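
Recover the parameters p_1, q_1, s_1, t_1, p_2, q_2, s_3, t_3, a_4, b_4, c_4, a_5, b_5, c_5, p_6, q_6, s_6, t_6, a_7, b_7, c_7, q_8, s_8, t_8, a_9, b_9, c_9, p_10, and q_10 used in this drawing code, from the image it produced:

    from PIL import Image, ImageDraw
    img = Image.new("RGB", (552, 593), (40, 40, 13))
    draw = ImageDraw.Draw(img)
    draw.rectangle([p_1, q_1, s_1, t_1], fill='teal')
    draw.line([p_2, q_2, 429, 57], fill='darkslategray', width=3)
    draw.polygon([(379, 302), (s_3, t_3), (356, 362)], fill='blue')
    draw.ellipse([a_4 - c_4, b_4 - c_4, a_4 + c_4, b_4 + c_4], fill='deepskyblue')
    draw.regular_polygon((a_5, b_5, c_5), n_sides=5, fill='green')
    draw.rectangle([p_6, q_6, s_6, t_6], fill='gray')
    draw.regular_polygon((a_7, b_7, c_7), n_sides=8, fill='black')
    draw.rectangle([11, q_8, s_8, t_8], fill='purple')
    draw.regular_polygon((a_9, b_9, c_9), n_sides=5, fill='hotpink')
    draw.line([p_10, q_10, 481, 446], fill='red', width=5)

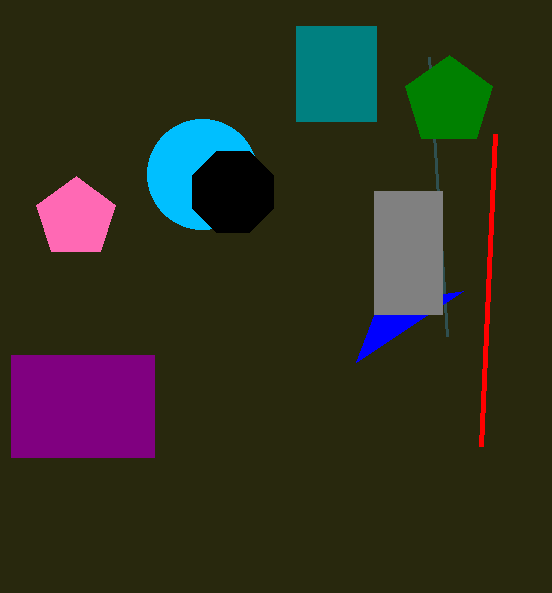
p_1 = 296
q_1 = 26
s_1 = 376
t_1 = 121
p_2 = 447
q_2 = 336
s_3 = 463
t_3 = 291
a_4 = 202
b_4 = 174
c_4 = 55
a_5 = 449
b_5 = 101
c_5 = 46
p_6 = 374
q_6 = 191
s_6 = 442
t_6 = 314
a_7 = 233
b_7 = 192
c_7 = 44
q_8 = 355
s_8 = 154
t_8 = 457
a_9 = 76
b_9 = 218
c_9 = 42
p_10 = 495
q_10 = 134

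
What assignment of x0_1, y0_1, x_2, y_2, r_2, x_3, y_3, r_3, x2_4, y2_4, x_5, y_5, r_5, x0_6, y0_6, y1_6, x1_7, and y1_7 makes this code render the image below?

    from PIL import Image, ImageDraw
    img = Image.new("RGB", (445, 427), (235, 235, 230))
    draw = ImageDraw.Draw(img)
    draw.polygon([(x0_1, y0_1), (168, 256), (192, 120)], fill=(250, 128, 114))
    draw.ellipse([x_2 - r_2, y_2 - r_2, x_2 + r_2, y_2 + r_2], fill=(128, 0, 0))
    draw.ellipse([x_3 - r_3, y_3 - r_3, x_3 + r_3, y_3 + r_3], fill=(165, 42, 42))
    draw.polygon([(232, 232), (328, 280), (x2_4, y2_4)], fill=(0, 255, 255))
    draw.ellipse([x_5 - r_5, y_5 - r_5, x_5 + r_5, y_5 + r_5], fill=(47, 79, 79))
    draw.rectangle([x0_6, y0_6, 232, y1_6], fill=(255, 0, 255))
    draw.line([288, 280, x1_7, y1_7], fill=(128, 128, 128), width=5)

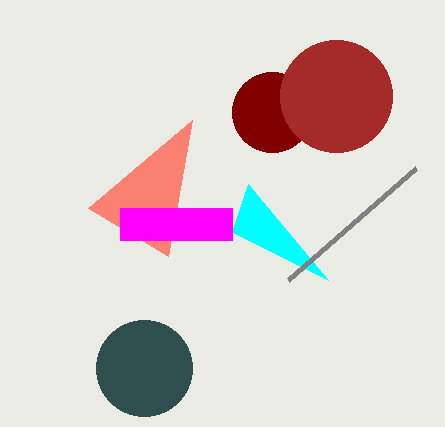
x0_1 = 88, y0_1 = 208, x_2 = 272, y_2 = 112, r_2 = 40, x_3 = 336, y_3 = 96, r_3 = 56, x2_4 = 248, y2_4 = 184, x_5 = 144, y_5 = 368, r_5 = 48, x0_6 = 120, y0_6 = 208, y1_6 = 240, x1_7 = 416, y1_7 = 168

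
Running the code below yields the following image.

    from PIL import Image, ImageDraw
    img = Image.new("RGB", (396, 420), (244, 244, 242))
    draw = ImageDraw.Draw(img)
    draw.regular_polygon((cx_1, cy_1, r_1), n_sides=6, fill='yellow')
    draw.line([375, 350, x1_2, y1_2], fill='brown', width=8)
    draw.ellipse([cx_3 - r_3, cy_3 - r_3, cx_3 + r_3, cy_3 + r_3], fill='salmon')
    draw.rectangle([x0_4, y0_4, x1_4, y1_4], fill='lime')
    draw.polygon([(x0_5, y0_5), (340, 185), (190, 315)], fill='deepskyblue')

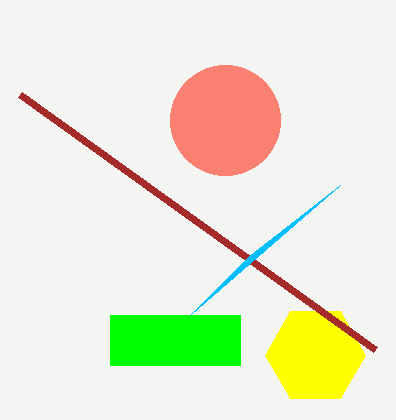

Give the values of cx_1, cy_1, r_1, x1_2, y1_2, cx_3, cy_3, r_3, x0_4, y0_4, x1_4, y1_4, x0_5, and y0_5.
cx_1 = 315, cy_1 = 355, r_1 = 50, x1_2 = 20, y1_2 = 95, cx_3 = 225, cy_3 = 120, r_3 = 55, x0_4 = 110, y0_4 = 315, x1_4 = 240, y1_4 = 365, x0_5 = 250, y0_5 = 255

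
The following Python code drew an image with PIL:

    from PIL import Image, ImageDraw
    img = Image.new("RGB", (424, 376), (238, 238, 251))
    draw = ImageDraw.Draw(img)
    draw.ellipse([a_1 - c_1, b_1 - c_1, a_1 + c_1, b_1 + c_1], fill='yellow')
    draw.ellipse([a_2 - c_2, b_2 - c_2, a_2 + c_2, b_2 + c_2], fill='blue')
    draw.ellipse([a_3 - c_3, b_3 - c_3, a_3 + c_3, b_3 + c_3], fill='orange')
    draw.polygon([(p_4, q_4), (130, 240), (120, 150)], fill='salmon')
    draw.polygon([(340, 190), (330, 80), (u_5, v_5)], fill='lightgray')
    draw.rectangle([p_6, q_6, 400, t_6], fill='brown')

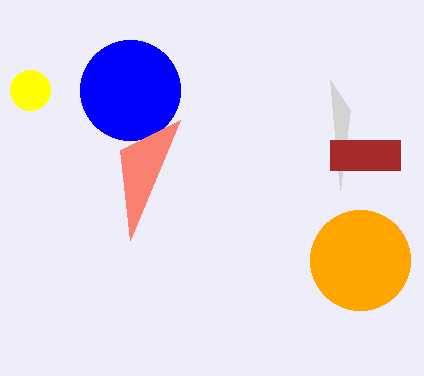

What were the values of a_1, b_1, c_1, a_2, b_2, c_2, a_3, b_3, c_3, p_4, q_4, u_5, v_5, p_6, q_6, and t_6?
a_1 = 30; b_1 = 90; c_1 = 20; a_2 = 130; b_2 = 90; c_2 = 50; a_3 = 360; b_3 = 260; c_3 = 50; p_4 = 180; q_4 = 120; u_5 = 350; v_5 = 110; p_6 = 330; q_6 = 140; t_6 = 170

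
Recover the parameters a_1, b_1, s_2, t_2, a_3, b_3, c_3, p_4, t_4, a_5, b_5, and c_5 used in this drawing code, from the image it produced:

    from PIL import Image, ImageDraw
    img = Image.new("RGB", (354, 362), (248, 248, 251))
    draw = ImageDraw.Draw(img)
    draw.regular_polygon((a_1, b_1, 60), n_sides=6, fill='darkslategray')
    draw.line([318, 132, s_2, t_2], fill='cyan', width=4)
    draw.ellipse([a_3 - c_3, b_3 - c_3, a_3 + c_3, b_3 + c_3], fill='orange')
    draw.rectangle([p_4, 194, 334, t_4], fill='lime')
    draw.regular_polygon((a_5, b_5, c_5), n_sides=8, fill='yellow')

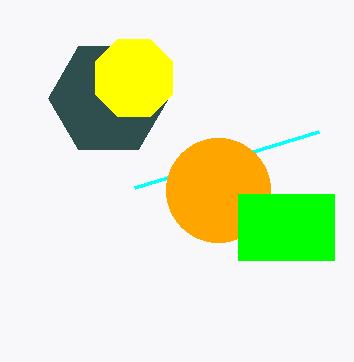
a_1 = 108, b_1 = 98, s_2 = 134, t_2 = 188, a_3 = 218, b_3 = 190, c_3 = 52, p_4 = 238, t_4 = 260, a_5 = 134, b_5 = 78, c_5 = 42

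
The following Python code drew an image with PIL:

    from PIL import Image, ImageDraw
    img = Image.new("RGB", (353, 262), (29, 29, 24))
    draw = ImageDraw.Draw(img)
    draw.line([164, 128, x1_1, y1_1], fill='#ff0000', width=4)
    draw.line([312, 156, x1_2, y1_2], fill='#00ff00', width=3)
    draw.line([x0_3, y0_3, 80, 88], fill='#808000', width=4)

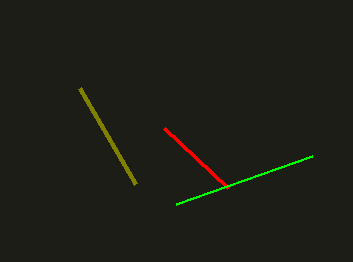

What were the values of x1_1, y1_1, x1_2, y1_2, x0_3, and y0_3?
x1_1 = 228
y1_1 = 188
x1_2 = 176
y1_2 = 204
x0_3 = 136
y0_3 = 184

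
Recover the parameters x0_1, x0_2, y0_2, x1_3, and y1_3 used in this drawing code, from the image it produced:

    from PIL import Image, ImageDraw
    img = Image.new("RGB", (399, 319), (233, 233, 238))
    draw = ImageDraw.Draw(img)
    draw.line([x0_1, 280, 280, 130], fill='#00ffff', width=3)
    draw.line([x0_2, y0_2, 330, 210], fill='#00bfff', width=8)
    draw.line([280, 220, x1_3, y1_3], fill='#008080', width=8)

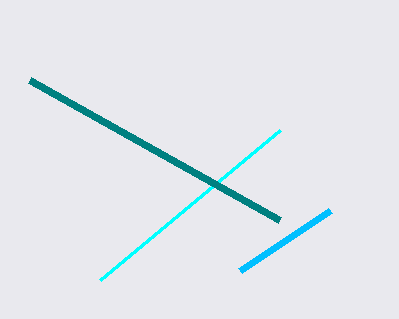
x0_1 = 100; x0_2 = 240; y0_2 = 270; x1_3 = 30; y1_3 = 80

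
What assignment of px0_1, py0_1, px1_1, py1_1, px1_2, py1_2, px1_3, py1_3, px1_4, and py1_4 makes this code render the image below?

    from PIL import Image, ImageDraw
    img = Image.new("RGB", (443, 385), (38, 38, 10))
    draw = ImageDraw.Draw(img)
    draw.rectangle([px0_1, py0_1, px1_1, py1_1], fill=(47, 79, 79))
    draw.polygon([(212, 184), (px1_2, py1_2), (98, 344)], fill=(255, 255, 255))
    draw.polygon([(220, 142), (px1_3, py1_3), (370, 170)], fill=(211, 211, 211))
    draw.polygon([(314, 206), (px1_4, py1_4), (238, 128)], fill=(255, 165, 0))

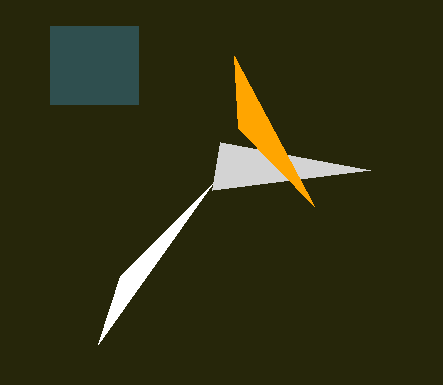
px0_1 = 50, py0_1 = 26, px1_1 = 138, py1_1 = 104, px1_2 = 120, py1_2 = 276, px1_3 = 212, py1_3 = 190, px1_4 = 234, py1_4 = 56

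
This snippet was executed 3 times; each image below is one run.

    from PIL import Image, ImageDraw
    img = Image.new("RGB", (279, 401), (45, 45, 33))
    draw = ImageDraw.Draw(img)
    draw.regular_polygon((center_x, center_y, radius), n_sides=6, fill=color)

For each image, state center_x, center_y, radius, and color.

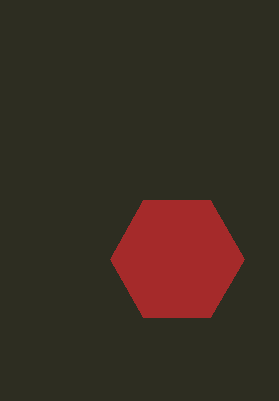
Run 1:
center_x = 177; center_y = 259; radius = 67; color = 'brown'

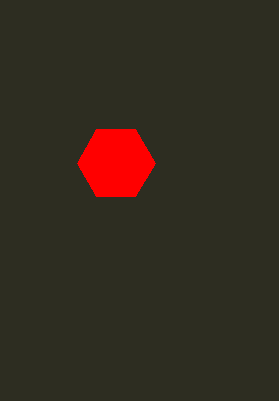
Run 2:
center_x = 116
center_y = 163
radius = 39
color = 'red'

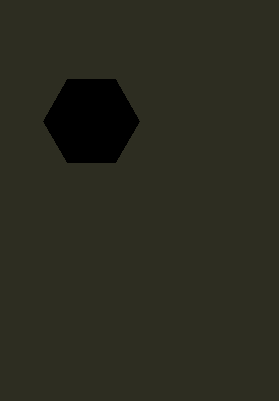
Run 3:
center_x = 91, center_y = 121, radius = 48, color = 'black'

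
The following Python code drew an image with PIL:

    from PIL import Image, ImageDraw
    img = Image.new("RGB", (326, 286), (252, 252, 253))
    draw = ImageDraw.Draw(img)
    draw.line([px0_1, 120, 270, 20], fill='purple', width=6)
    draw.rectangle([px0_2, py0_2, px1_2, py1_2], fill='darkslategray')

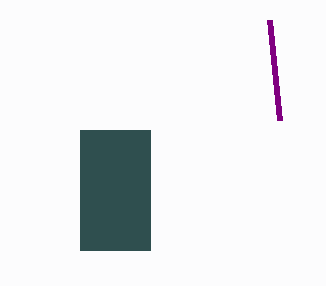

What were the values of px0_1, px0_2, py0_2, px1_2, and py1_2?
px0_1 = 280
px0_2 = 80
py0_2 = 130
px1_2 = 150
py1_2 = 250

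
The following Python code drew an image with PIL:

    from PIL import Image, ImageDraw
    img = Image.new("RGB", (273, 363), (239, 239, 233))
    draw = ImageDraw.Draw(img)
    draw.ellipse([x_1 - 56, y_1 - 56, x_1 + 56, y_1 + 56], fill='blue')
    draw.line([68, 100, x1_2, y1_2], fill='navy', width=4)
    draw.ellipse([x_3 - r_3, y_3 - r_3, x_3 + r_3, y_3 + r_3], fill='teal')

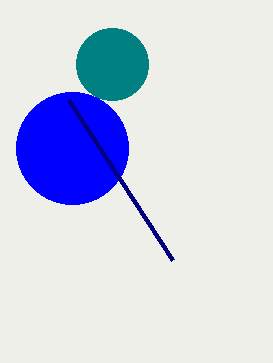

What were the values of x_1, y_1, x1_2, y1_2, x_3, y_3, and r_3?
x_1 = 72, y_1 = 148, x1_2 = 172, y1_2 = 260, x_3 = 112, y_3 = 64, r_3 = 36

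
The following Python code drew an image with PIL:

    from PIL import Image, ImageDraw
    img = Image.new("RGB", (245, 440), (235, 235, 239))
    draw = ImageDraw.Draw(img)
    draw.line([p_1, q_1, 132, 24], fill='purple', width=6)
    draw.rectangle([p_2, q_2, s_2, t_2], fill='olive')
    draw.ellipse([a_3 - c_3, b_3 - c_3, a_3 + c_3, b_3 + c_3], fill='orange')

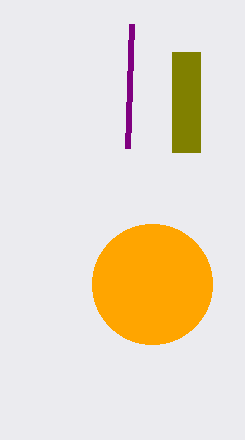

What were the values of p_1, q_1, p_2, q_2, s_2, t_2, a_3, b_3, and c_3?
p_1 = 128, q_1 = 148, p_2 = 172, q_2 = 52, s_2 = 200, t_2 = 152, a_3 = 152, b_3 = 284, c_3 = 60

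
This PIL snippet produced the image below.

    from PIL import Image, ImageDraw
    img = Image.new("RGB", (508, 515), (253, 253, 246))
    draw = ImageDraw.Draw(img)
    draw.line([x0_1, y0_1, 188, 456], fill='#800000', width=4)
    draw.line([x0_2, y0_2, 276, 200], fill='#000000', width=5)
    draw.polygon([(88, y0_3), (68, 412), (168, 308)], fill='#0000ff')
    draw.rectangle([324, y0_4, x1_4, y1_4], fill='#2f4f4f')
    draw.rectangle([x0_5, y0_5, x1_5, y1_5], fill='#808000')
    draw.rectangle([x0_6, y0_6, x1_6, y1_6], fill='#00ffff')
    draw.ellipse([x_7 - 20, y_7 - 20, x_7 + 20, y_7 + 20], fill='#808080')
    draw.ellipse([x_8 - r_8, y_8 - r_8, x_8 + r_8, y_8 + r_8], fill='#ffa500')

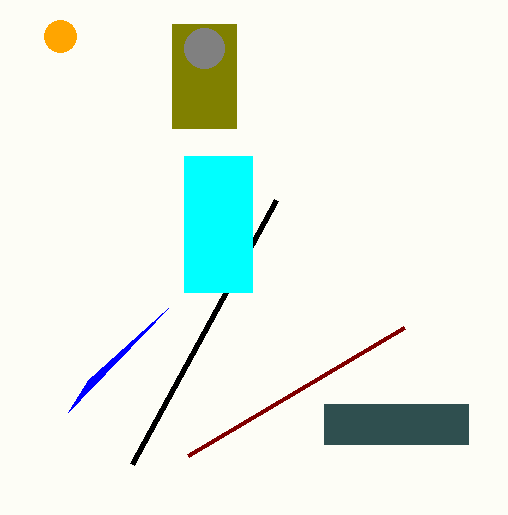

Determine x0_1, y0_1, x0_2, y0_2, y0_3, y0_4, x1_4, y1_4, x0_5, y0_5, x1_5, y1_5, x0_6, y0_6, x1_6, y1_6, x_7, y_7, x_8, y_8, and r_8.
x0_1 = 404, y0_1 = 328, x0_2 = 132, y0_2 = 464, y0_3 = 380, y0_4 = 404, x1_4 = 468, y1_4 = 444, x0_5 = 172, y0_5 = 24, x1_5 = 236, y1_5 = 128, x0_6 = 184, y0_6 = 156, x1_6 = 252, y1_6 = 292, x_7 = 204, y_7 = 48, x_8 = 60, y_8 = 36, r_8 = 16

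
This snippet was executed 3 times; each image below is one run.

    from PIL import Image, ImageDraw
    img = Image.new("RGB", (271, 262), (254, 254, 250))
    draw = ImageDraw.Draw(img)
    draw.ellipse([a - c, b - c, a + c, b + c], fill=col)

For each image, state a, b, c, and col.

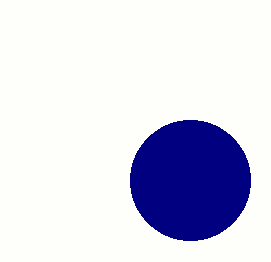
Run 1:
a = 190; b = 180; c = 60; col = 'navy'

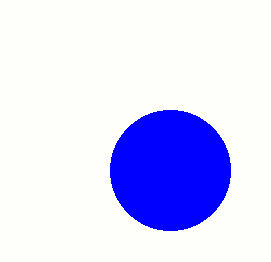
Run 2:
a = 170; b = 170; c = 60; col = 'blue'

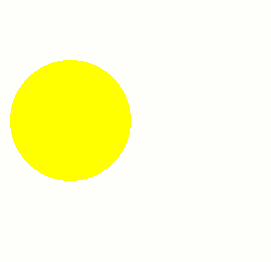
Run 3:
a = 70
b = 120
c = 60
col = 'yellow'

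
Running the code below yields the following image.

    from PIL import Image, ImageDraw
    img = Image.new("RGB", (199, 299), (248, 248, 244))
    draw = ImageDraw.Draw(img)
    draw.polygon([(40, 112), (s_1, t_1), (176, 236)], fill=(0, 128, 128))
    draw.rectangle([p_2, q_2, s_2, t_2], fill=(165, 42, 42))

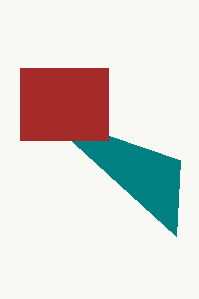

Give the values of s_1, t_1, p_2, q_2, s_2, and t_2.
s_1 = 180, t_1 = 160, p_2 = 20, q_2 = 68, s_2 = 108, t_2 = 140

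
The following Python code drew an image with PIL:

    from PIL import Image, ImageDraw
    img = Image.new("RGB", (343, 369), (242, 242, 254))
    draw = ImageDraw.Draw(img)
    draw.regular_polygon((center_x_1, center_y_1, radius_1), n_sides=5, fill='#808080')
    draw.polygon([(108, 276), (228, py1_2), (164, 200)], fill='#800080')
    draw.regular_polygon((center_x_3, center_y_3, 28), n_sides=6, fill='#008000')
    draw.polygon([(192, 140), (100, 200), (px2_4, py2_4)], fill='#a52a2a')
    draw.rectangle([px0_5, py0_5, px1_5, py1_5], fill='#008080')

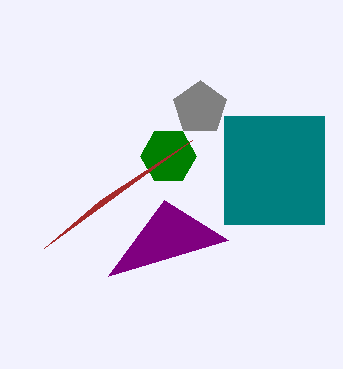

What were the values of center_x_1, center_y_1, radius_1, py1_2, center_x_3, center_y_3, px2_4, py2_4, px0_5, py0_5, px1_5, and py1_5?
center_x_1 = 200; center_y_1 = 108; radius_1 = 28; py1_2 = 240; center_x_3 = 168; center_y_3 = 156; px2_4 = 44; py2_4 = 248; px0_5 = 224; py0_5 = 116; px1_5 = 324; py1_5 = 224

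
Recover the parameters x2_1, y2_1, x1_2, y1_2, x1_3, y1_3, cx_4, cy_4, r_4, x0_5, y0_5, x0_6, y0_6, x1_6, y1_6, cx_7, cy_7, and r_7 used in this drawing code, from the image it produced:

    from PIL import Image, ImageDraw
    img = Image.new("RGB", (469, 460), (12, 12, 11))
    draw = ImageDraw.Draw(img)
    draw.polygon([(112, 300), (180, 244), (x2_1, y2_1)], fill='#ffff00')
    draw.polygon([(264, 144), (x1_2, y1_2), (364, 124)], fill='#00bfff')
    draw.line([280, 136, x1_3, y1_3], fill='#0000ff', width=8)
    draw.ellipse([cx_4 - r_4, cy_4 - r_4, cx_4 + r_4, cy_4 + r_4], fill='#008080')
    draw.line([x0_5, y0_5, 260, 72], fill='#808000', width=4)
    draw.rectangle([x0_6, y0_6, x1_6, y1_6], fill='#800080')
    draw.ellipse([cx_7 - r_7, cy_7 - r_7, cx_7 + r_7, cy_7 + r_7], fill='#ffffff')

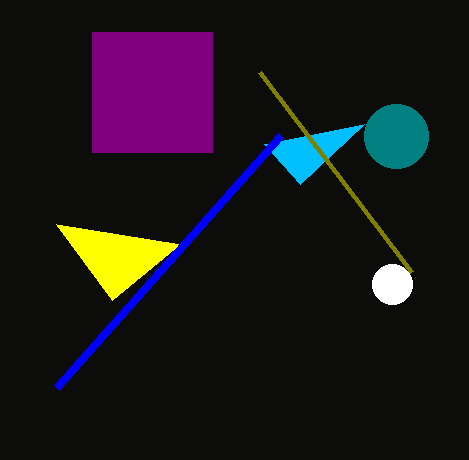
x2_1 = 56
y2_1 = 224
x1_2 = 300
y1_2 = 184
x1_3 = 56
y1_3 = 388
cx_4 = 396
cy_4 = 136
r_4 = 32
x0_5 = 412
y0_5 = 272
x0_6 = 92
y0_6 = 32
x1_6 = 212
y1_6 = 152
cx_7 = 392
cy_7 = 284
r_7 = 20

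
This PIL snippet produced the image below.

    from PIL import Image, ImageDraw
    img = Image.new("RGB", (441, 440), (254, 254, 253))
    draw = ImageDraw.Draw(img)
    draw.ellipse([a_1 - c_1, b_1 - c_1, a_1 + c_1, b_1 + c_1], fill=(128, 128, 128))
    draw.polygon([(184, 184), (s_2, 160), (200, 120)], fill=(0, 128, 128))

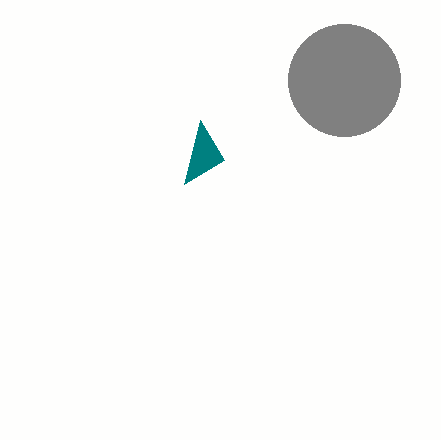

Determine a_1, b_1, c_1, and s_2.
a_1 = 344
b_1 = 80
c_1 = 56
s_2 = 224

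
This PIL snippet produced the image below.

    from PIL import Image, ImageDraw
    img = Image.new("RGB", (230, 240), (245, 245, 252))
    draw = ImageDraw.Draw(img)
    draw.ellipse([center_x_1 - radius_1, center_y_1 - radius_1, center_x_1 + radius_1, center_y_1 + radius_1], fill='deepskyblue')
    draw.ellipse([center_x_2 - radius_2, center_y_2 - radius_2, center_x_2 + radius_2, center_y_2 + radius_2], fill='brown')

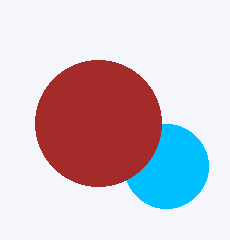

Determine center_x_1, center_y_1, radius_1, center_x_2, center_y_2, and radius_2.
center_x_1 = 166
center_y_1 = 166
radius_1 = 42
center_x_2 = 98
center_y_2 = 123
radius_2 = 63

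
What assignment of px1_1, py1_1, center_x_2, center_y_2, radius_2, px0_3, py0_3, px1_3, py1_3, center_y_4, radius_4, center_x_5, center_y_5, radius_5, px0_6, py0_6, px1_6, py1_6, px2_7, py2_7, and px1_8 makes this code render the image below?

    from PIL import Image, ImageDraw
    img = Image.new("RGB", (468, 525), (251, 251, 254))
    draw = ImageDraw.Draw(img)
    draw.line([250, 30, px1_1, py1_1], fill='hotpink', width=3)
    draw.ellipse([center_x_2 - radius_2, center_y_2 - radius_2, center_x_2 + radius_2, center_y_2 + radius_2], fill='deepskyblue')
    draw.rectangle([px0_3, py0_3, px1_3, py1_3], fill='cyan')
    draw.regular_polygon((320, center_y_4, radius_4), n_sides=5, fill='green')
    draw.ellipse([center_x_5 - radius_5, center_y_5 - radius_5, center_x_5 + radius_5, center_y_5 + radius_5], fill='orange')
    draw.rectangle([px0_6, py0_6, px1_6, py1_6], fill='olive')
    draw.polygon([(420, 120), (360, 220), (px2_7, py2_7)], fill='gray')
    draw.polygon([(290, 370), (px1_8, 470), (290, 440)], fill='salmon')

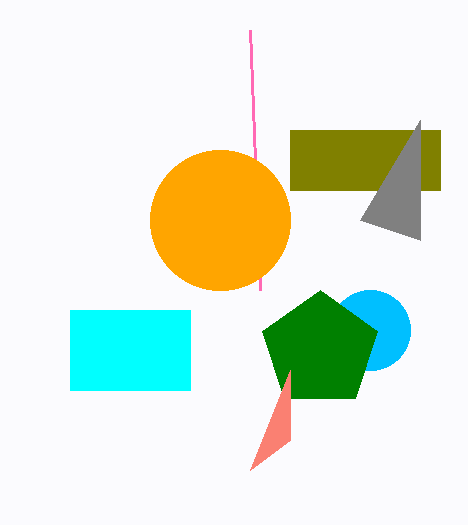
px1_1 = 260
py1_1 = 290
center_x_2 = 370
center_y_2 = 330
radius_2 = 40
px0_3 = 70
py0_3 = 310
px1_3 = 190
py1_3 = 390
center_y_4 = 350
radius_4 = 60
center_x_5 = 220
center_y_5 = 220
radius_5 = 70
px0_6 = 290
py0_6 = 130
px1_6 = 440
py1_6 = 190
px2_7 = 420
py2_7 = 240
px1_8 = 250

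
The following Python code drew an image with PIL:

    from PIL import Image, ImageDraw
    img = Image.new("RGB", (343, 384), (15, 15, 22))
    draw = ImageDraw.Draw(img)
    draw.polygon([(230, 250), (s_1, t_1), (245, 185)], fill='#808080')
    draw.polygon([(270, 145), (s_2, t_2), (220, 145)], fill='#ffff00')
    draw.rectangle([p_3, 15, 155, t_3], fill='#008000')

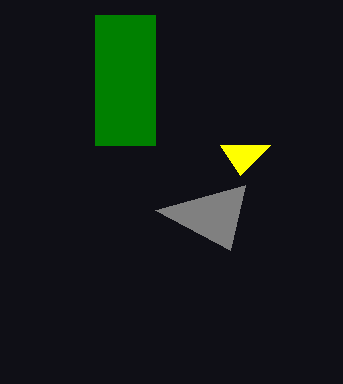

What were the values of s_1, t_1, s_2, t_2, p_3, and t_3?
s_1 = 155; t_1 = 210; s_2 = 240; t_2 = 175; p_3 = 95; t_3 = 145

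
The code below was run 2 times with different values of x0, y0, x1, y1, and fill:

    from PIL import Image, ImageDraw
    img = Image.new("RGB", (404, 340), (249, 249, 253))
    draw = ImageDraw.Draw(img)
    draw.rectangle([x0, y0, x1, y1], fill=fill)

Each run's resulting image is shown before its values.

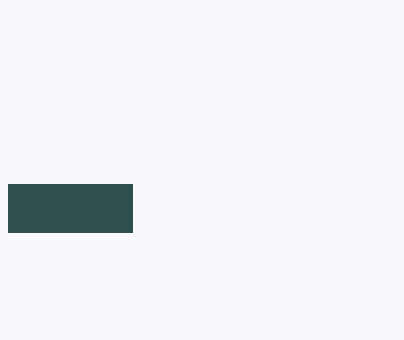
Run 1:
x0 = 8; y0 = 184; x1 = 132; y1 = 232; fill = 'darkslategray'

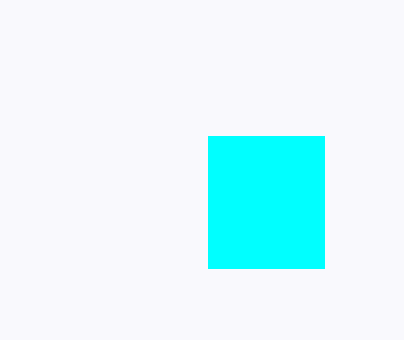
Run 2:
x0 = 208
y0 = 136
x1 = 324
y1 = 268
fill = 'cyan'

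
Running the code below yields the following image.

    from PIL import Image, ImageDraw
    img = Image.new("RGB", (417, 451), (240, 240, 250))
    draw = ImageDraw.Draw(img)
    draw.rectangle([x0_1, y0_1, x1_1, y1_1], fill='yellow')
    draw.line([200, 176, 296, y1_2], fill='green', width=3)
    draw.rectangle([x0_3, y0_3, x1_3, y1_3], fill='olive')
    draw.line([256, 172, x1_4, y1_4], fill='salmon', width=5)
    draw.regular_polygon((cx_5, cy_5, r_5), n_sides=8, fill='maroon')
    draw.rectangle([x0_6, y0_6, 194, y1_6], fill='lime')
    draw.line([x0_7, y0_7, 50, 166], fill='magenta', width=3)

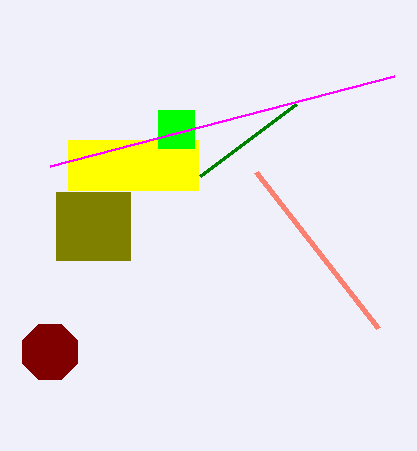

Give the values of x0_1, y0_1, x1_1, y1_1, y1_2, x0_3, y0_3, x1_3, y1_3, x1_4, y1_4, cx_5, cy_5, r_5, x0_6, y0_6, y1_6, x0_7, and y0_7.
x0_1 = 68
y0_1 = 140
x1_1 = 198
y1_1 = 190
y1_2 = 104
x0_3 = 56
y0_3 = 192
x1_3 = 130
y1_3 = 260
x1_4 = 378
y1_4 = 328
cx_5 = 50
cy_5 = 352
r_5 = 30
x0_6 = 158
y0_6 = 110
y1_6 = 148
x0_7 = 394
y0_7 = 76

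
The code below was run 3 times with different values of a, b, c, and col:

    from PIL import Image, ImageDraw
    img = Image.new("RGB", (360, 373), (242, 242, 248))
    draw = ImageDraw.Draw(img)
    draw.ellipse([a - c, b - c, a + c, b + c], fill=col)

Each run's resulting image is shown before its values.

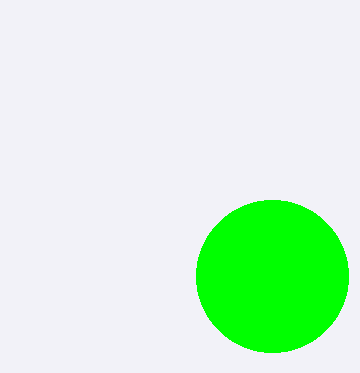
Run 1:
a = 272
b = 276
c = 76
col = 'lime'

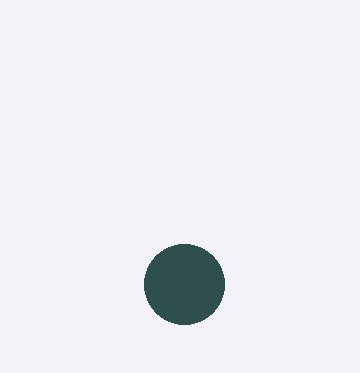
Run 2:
a = 184; b = 284; c = 40; col = 'darkslategray'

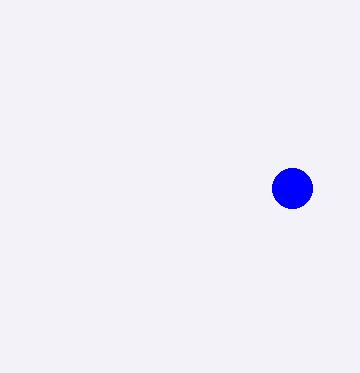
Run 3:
a = 292; b = 188; c = 20; col = 'blue'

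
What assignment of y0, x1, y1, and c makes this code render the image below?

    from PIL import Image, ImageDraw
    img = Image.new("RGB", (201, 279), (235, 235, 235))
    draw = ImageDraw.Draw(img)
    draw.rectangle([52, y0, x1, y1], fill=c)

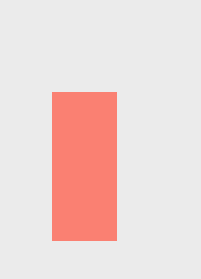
y0 = 92; x1 = 116; y1 = 240; c = 'salmon'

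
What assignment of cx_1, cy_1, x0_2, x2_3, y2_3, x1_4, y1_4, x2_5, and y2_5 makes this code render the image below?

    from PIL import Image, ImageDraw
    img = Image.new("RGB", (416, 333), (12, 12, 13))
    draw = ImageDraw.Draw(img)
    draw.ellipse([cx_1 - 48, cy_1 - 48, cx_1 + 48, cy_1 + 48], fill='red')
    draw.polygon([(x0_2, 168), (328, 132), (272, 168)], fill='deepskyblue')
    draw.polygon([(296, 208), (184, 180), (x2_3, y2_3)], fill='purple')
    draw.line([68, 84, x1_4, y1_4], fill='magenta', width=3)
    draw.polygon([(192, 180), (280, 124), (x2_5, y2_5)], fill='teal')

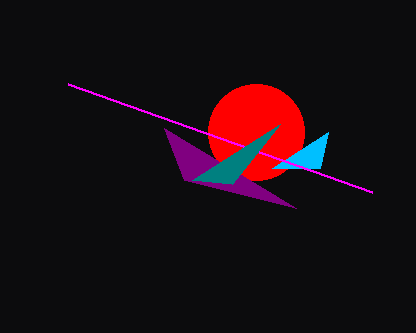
cx_1 = 256; cy_1 = 132; x0_2 = 320; x2_3 = 164; y2_3 = 128; x1_4 = 372; y1_4 = 192; x2_5 = 232; y2_5 = 184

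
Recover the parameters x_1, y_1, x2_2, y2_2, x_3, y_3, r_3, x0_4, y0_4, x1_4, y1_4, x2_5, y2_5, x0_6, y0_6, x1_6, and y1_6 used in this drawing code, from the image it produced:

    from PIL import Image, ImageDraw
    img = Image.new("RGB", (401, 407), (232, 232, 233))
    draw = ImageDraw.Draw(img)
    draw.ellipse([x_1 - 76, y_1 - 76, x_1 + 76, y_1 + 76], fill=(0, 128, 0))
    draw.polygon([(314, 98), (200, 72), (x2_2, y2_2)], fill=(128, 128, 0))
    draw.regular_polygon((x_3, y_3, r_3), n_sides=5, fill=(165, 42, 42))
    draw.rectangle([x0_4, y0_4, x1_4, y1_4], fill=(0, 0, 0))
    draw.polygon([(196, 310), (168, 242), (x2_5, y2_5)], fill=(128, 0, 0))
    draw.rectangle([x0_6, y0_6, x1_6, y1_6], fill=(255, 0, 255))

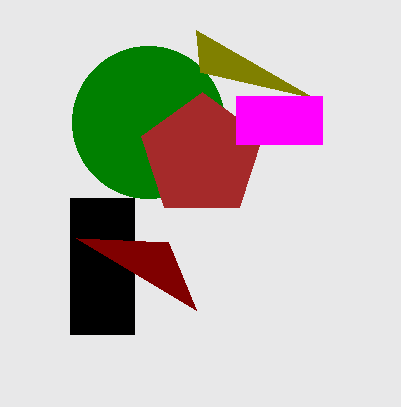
x_1 = 148; y_1 = 122; x2_2 = 196; y2_2 = 30; x_3 = 202; y_3 = 156; r_3 = 64; x0_4 = 70; y0_4 = 198; x1_4 = 134; y1_4 = 334; x2_5 = 76; y2_5 = 238; x0_6 = 236; y0_6 = 96; x1_6 = 322; y1_6 = 144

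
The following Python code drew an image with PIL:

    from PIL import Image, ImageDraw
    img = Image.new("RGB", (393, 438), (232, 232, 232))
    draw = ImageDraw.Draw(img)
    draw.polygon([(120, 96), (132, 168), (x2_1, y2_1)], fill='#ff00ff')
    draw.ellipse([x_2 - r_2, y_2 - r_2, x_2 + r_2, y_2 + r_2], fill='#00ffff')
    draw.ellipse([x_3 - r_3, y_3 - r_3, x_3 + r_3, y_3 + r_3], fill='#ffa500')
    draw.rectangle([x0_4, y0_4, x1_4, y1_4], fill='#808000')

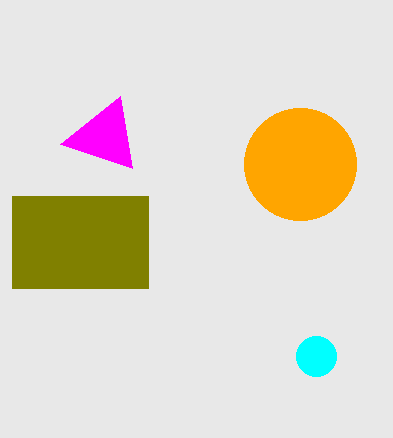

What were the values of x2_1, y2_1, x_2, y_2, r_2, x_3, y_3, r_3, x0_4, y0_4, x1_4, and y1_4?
x2_1 = 60, y2_1 = 144, x_2 = 316, y_2 = 356, r_2 = 20, x_3 = 300, y_3 = 164, r_3 = 56, x0_4 = 12, y0_4 = 196, x1_4 = 148, y1_4 = 288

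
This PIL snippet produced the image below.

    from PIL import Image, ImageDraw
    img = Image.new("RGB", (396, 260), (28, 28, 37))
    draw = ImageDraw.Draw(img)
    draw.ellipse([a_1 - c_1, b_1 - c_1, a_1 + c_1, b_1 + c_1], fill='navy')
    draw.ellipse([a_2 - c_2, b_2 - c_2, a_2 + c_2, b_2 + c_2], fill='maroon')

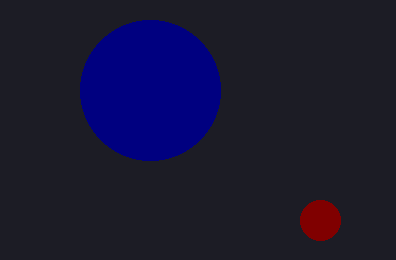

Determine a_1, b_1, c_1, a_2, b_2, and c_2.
a_1 = 150
b_1 = 90
c_1 = 70
a_2 = 320
b_2 = 220
c_2 = 20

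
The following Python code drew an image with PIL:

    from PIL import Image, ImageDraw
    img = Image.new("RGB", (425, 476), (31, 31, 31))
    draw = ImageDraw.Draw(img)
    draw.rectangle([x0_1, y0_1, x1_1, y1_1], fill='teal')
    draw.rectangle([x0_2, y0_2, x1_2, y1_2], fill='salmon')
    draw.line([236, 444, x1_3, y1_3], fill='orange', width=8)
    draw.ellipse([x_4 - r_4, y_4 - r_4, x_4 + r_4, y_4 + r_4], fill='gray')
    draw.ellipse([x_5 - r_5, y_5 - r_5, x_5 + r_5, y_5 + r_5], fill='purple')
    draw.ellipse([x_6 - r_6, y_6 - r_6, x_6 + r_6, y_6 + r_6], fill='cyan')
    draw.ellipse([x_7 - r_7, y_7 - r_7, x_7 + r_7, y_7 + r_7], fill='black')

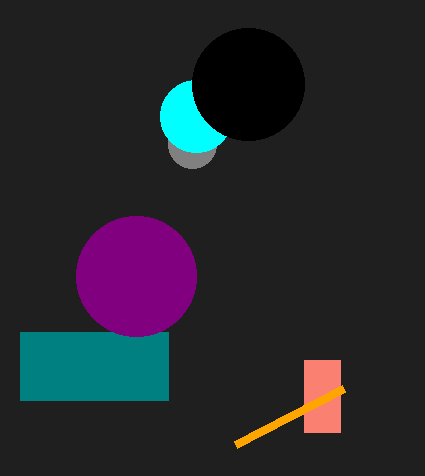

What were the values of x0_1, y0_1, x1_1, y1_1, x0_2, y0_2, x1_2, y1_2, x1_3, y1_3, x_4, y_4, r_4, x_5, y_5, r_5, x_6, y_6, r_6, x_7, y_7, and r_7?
x0_1 = 20; y0_1 = 332; x1_1 = 168; y1_1 = 400; x0_2 = 304; y0_2 = 360; x1_2 = 340; y1_2 = 432; x1_3 = 344; y1_3 = 388; x_4 = 192; y_4 = 144; r_4 = 24; x_5 = 136; y_5 = 276; r_5 = 60; x_6 = 196; y_6 = 116; r_6 = 36; x_7 = 248; y_7 = 84; r_7 = 56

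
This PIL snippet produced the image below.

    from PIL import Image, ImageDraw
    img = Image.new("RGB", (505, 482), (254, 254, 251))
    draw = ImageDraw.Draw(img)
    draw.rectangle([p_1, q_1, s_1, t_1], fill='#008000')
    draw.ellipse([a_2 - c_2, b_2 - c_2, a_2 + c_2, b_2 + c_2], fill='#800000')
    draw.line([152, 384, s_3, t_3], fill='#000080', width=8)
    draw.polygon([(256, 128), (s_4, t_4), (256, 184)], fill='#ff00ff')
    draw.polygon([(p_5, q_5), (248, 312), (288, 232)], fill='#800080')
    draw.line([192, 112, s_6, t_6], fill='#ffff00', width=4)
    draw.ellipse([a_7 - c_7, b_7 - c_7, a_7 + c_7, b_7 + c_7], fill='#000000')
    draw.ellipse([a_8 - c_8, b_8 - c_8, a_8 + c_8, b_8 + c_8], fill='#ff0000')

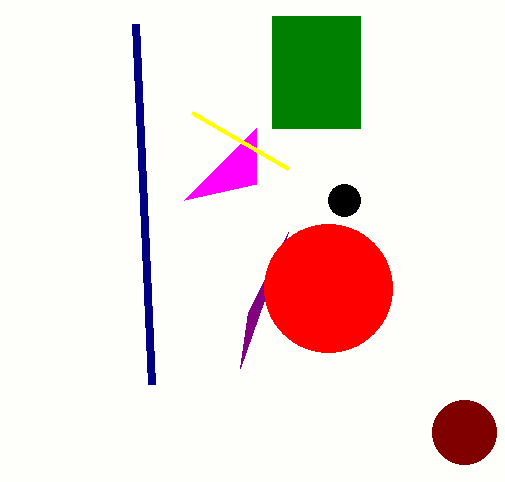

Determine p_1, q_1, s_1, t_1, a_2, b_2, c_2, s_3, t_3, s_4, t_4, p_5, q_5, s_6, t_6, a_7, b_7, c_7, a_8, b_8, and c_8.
p_1 = 272
q_1 = 16
s_1 = 360
t_1 = 128
a_2 = 464
b_2 = 432
c_2 = 32
s_3 = 136
t_3 = 24
s_4 = 184
t_4 = 200
p_5 = 240
q_5 = 368
s_6 = 288
t_6 = 168
a_7 = 344
b_7 = 200
c_7 = 16
a_8 = 328
b_8 = 288
c_8 = 64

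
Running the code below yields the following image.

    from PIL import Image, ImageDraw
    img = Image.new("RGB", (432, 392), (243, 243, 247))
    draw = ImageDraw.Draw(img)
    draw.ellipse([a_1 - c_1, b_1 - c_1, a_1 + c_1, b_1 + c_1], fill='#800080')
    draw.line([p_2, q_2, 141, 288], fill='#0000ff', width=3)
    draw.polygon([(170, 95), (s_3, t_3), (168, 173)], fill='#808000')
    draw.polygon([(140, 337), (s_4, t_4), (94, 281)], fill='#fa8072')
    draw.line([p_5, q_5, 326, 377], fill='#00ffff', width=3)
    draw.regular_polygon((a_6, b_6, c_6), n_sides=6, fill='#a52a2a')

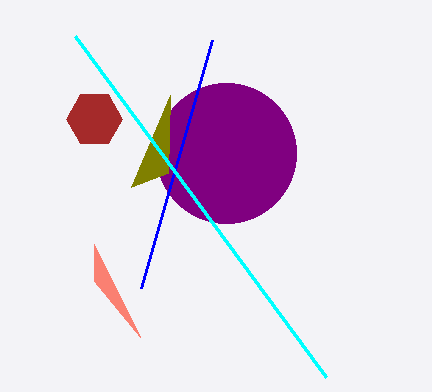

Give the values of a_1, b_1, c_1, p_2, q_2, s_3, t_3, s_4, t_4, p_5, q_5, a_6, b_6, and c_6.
a_1 = 226
b_1 = 153
c_1 = 70
p_2 = 212
q_2 = 40
s_3 = 131
t_3 = 187
s_4 = 94
t_4 = 244
p_5 = 75
q_5 = 36
a_6 = 94
b_6 = 119
c_6 = 28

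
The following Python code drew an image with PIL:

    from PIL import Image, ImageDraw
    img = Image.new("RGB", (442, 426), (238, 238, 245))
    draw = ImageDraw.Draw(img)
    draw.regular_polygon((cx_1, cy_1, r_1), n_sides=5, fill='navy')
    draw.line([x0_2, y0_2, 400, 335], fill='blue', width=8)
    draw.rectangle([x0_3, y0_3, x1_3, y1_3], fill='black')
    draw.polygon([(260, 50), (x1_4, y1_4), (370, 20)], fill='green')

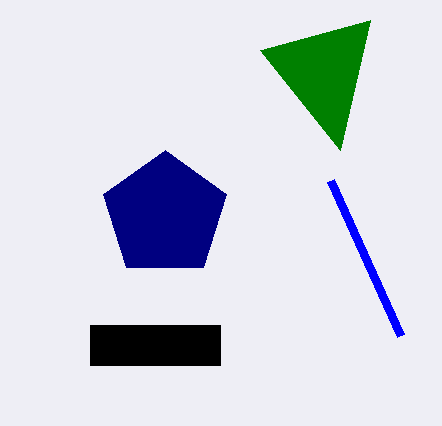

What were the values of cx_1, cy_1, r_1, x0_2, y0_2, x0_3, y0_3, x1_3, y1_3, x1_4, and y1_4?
cx_1 = 165; cy_1 = 215; r_1 = 65; x0_2 = 330; y0_2 = 180; x0_3 = 90; y0_3 = 325; x1_3 = 220; y1_3 = 365; x1_4 = 340; y1_4 = 150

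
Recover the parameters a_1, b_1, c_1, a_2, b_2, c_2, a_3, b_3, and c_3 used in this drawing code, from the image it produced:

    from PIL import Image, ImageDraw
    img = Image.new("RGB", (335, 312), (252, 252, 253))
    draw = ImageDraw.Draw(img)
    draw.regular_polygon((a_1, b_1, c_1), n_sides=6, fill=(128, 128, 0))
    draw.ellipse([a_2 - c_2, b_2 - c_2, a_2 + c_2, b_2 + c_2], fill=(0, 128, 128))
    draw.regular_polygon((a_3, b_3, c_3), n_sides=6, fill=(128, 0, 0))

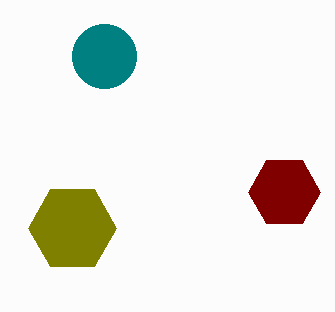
a_1 = 72; b_1 = 228; c_1 = 44; a_2 = 104; b_2 = 56; c_2 = 32; a_3 = 284; b_3 = 192; c_3 = 36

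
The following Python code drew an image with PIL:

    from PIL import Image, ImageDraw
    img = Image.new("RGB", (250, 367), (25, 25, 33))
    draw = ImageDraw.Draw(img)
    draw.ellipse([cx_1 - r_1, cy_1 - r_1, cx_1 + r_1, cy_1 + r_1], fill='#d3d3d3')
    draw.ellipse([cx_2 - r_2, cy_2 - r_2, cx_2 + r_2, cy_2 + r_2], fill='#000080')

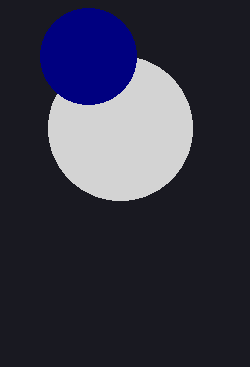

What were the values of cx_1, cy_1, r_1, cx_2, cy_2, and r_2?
cx_1 = 120
cy_1 = 128
r_1 = 72
cx_2 = 88
cy_2 = 56
r_2 = 48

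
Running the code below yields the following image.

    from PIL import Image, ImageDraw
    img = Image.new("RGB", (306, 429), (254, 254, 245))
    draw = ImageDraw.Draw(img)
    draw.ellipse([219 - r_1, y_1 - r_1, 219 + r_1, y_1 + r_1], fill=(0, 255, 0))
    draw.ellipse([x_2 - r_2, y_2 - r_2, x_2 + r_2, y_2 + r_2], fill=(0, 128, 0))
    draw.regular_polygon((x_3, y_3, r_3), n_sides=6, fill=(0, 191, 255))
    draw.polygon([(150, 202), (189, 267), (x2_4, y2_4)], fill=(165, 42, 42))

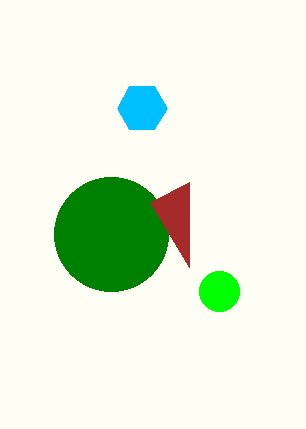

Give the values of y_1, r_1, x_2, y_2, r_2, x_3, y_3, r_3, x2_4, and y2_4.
y_1 = 291, r_1 = 20, x_2 = 111, y_2 = 234, r_2 = 57, x_3 = 142, y_3 = 108, r_3 = 25, x2_4 = 189, y2_4 = 182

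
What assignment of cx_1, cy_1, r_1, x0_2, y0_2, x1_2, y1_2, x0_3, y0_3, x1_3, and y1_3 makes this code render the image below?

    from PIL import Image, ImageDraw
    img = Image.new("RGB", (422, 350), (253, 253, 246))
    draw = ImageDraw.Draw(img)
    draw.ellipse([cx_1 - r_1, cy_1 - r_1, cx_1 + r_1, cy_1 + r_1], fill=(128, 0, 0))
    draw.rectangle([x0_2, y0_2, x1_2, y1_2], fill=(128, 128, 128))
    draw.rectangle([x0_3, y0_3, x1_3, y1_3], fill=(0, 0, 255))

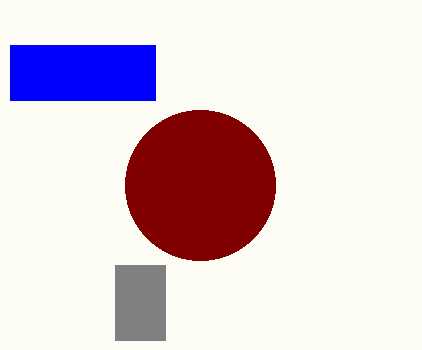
cx_1 = 200
cy_1 = 185
r_1 = 75
x0_2 = 115
y0_2 = 265
x1_2 = 165
y1_2 = 340
x0_3 = 10
y0_3 = 45
x1_3 = 155
y1_3 = 100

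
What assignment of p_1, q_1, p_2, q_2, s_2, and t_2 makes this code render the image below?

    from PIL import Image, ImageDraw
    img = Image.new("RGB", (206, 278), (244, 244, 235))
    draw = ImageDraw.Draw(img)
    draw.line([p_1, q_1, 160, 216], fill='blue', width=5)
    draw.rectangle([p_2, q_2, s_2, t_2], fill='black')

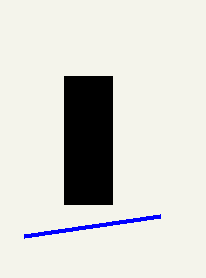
p_1 = 24
q_1 = 236
p_2 = 64
q_2 = 76
s_2 = 112
t_2 = 204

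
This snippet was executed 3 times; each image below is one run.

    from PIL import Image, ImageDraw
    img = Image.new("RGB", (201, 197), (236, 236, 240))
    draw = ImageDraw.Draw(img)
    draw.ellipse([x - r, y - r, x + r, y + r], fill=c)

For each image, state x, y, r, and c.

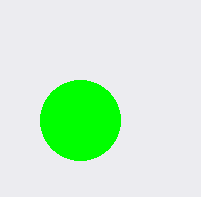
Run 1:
x = 80, y = 120, r = 40, c = 'lime'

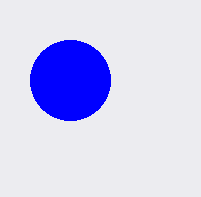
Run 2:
x = 70; y = 80; r = 40; c = 'blue'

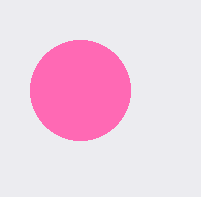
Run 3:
x = 80; y = 90; r = 50; c = 'hotpink'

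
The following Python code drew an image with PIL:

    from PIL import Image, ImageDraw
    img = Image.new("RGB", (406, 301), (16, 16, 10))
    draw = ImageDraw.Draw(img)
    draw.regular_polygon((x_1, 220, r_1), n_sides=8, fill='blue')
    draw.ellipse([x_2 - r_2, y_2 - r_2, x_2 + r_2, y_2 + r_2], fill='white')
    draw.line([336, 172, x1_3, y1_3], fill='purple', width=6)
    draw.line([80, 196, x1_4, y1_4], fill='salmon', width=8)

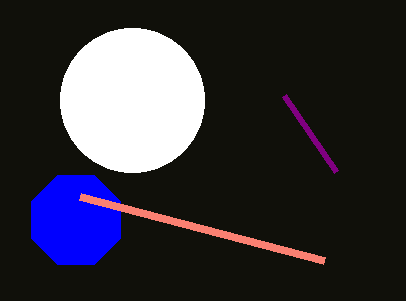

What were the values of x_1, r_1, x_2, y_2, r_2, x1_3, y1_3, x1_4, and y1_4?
x_1 = 76; r_1 = 48; x_2 = 132; y_2 = 100; r_2 = 72; x1_3 = 284; y1_3 = 96; x1_4 = 324; y1_4 = 260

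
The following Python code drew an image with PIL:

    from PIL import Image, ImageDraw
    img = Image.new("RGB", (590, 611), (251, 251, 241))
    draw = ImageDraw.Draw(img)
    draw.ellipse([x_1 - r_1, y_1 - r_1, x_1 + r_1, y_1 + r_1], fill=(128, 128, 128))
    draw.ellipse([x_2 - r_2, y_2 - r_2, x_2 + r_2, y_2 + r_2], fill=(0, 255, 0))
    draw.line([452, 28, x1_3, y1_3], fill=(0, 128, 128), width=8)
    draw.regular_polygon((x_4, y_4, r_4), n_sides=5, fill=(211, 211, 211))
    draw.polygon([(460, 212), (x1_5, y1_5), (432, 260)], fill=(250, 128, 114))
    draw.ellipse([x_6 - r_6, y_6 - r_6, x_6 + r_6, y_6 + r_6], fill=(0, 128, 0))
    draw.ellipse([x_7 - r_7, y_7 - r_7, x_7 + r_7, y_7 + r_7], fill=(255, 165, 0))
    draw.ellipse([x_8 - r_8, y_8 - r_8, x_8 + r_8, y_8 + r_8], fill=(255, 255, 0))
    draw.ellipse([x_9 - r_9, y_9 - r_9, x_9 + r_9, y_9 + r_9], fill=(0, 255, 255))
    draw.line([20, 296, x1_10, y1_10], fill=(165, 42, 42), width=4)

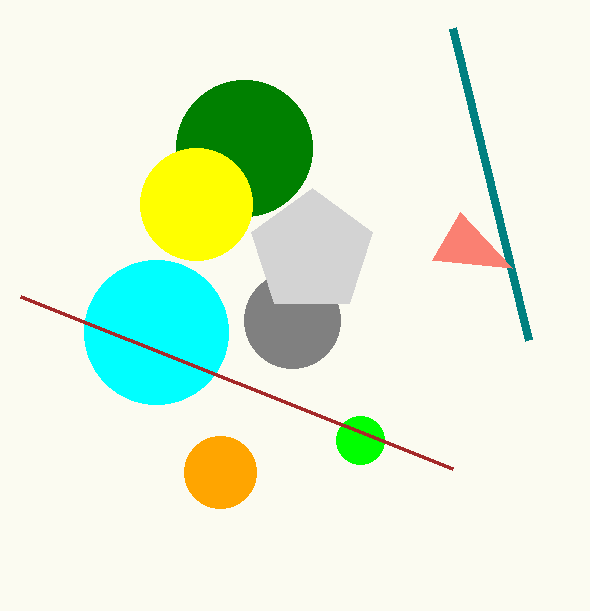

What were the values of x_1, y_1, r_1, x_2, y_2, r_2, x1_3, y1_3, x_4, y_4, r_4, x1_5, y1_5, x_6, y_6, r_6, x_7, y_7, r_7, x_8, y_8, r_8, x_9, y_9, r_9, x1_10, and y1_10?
x_1 = 292; y_1 = 320; r_1 = 48; x_2 = 360; y_2 = 440; r_2 = 24; x1_3 = 528; y1_3 = 340; x_4 = 312; y_4 = 252; r_4 = 64; x1_5 = 512; y1_5 = 268; x_6 = 244; y_6 = 148; r_6 = 68; x_7 = 220; y_7 = 472; r_7 = 36; x_8 = 196; y_8 = 204; r_8 = 56; x_9 = 156; y_9 = 332; r_9 = 72; x1_10 = 452; y1_10 = 468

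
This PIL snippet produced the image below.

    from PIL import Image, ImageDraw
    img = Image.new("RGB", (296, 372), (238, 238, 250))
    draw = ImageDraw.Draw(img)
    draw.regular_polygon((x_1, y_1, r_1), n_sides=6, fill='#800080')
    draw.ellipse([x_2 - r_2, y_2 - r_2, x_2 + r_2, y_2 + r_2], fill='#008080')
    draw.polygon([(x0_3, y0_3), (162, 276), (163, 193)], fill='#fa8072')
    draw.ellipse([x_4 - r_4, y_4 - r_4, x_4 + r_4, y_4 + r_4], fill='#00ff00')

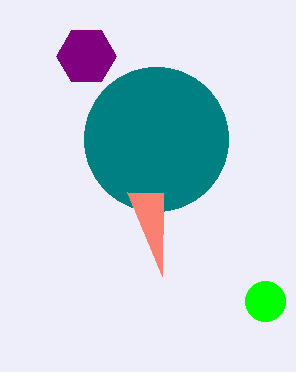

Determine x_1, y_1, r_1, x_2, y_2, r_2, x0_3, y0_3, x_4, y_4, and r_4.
x_1 = 86
y_1 = 56
r_1 = 30
x_2 = 156
y_2 = 139
r_2 = 72
x0_3 = 127
y0_3 = 192
x_4 = 265
y_4 = 301
r_4 = 20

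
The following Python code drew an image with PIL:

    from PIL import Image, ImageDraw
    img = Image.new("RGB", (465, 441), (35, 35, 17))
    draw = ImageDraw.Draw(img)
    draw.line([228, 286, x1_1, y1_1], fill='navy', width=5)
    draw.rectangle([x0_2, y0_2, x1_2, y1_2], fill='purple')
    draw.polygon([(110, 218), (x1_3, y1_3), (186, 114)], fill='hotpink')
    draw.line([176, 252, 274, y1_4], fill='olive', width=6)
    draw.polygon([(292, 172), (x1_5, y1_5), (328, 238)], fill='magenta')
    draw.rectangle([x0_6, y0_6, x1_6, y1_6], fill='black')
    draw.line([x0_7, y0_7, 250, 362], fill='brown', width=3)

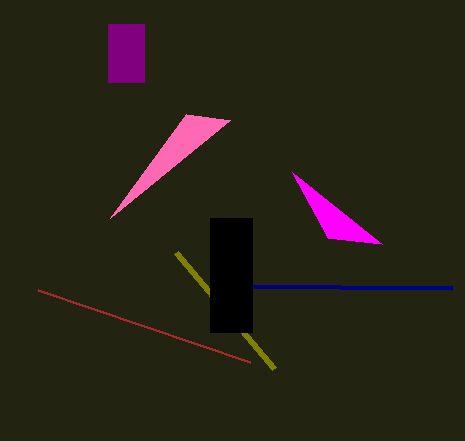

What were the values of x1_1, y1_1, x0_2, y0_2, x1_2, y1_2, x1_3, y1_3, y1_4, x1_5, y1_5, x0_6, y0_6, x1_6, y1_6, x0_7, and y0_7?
x1_1 = 452, y1_1 = 288, x0_2 = 108, y0_2 = 24, x1_2 = 144, y1_2 = 82, x1_3 = 230, y1_3 = 120, y1_4 = 368, x1_5 = 382, y1_5 = 244, x0_6 = 210, y0_6 = 218, x1_6 = 252, y1_6 = 332, x0_7 = 38, y0_7 = 290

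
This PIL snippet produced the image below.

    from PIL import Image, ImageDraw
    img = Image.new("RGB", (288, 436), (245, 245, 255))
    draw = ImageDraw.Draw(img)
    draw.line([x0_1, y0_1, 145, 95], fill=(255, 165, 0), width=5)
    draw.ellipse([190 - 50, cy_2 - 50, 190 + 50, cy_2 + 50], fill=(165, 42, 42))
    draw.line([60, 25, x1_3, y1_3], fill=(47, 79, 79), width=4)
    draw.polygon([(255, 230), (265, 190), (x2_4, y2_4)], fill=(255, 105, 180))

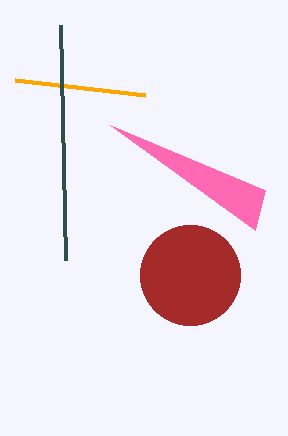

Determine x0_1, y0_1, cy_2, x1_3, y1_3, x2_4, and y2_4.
x0_1 = 15, y0_1 = 80, cy_2 = 275, x1_3 = 65, y1_3 = 260, x2_4 = 110, y2_4 = 125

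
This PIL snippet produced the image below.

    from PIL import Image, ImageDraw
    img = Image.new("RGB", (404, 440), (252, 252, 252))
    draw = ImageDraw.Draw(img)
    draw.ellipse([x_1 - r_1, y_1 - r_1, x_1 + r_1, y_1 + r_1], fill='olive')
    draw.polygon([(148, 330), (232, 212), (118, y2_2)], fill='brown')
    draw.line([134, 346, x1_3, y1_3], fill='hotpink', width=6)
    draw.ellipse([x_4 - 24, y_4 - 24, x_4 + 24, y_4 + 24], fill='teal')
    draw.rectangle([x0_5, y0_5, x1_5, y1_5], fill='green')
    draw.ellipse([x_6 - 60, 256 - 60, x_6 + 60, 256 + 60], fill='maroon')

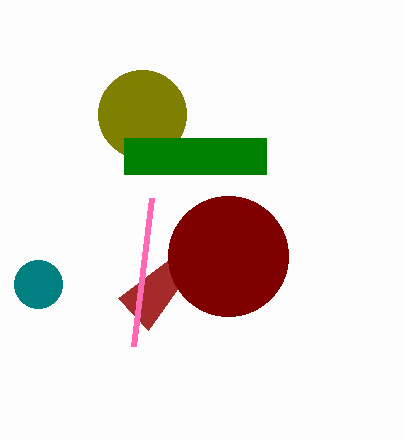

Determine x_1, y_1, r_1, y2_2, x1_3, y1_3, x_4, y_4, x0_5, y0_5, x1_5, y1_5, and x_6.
x_1 = 142, y_1 = 114, r_1 = 44, y2_2 = 298, x1_3 = 152, y1_3 = 198, x_4 = 38, y_4 = 284, x0_5 = 124, y0_5 = 138, x1_5 = 266, y1_5 = 174, x_6 = 228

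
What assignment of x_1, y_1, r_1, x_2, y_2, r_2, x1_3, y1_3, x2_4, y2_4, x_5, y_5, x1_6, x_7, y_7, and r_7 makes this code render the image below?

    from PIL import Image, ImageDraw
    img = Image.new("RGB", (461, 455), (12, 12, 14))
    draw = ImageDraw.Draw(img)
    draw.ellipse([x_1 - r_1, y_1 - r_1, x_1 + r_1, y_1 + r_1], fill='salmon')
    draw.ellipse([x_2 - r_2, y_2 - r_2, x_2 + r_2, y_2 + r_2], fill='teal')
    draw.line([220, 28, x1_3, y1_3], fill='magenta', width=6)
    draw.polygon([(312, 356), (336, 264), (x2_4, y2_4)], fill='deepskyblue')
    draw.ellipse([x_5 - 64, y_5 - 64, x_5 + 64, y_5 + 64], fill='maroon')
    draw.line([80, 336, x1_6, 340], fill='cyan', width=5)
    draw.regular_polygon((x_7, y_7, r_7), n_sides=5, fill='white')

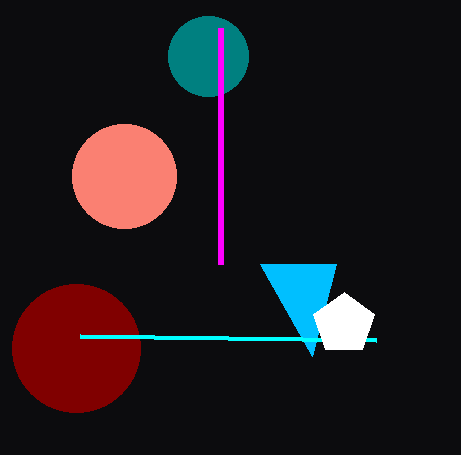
x_1 = 124; y_1 = 176; r_1 = 52; x_2 = 208; y_2 = 56; r_2 = 40; x1_3 = 220; y1_3 = 264; x2_4 = 260; y2_4 = 264; x_5 = 76; y_5 = 348; x1_6 = 376; x_7 = 344; y_7 = 324; r_7 = 32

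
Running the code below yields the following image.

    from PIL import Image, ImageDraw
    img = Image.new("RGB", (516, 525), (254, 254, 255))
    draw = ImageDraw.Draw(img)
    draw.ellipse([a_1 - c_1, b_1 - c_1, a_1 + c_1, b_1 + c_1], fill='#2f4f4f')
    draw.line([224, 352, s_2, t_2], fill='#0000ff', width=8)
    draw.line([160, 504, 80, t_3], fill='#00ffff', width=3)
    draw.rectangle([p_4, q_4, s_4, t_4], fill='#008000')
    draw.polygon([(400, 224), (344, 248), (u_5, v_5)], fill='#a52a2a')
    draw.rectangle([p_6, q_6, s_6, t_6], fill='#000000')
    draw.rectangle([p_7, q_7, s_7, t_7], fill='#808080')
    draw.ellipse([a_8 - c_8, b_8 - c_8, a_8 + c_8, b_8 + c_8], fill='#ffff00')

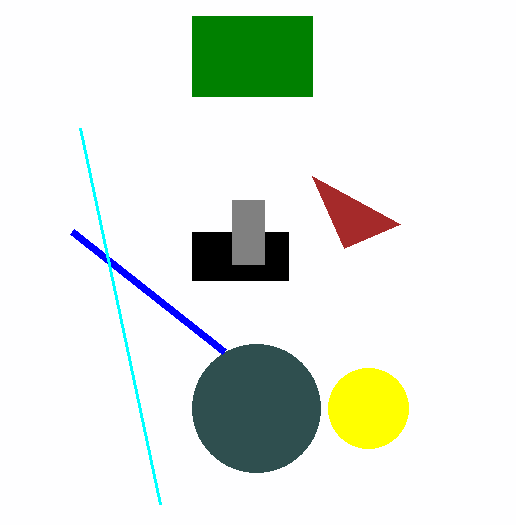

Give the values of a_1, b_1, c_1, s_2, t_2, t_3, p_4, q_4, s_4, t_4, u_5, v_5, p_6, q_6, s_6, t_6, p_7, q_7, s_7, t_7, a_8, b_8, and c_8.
a_1 = 256; b_1 = 408; c_1 = 64; s_2 = 72; t_2 = 232; t_3 = 128; p_4 = 192; q_4 = 16; s_4 = 312; t_4 = 96; u_5 = 312; v_5 = 176; p_6 = 192; q_6 = 232; s_6 = 288; t_6 = 280; p_7 = 232; q_7 = 200; s_7 = 264; t_7 = 264; a_8 = 368; b_8 = 408; c_8 = 40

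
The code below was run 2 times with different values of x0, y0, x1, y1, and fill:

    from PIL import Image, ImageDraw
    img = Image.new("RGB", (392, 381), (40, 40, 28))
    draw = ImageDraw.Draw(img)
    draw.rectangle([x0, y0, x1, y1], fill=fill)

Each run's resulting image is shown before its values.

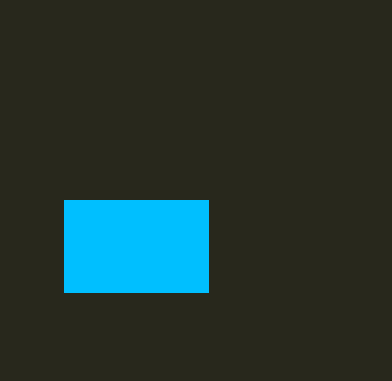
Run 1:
x0 = 64
y0 = 200
x1 = 208
y1 = 292
fill = 'deepskyblue'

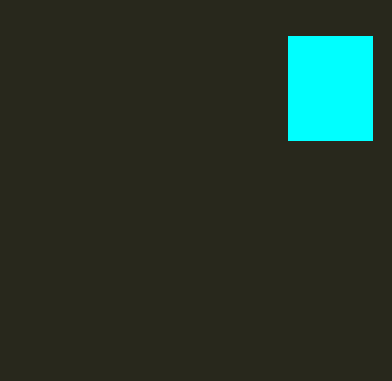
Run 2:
x0 = 288
y0 = 36
x1 = 372
y1 = 140
fill = 'cyan'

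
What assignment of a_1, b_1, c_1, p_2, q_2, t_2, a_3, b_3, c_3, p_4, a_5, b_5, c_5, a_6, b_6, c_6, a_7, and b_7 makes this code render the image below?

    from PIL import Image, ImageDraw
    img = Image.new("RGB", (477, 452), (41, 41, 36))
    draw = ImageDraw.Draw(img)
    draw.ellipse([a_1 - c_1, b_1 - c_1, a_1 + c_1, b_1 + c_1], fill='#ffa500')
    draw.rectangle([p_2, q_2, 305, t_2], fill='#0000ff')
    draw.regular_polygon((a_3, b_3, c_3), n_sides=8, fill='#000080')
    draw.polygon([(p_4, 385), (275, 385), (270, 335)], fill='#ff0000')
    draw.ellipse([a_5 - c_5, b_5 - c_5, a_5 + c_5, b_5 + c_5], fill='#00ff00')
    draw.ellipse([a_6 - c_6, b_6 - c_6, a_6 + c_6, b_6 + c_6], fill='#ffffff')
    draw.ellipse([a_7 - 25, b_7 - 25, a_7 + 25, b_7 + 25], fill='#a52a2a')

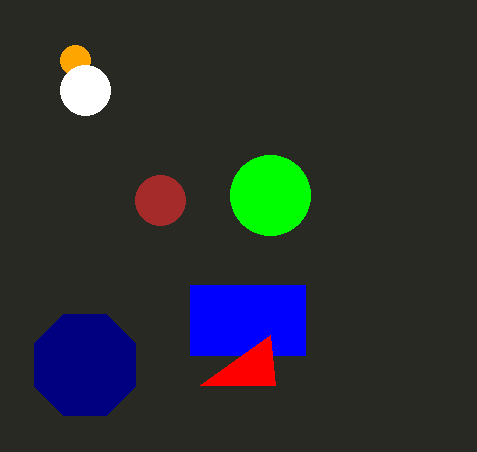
a_1 = 75, b_1 = 60, c_1 = 15, p_2 = 190, q_2 = 285, t_2 = 355, a_3 = 85, b_3 = 365, c_3 = 55, p_4 = 200, a_5 = 270, b_5 = 195, c_5 = 40, a_6 = 85, b_6 = 90, c_6 = 25, a_7 = 160, b_7 = 200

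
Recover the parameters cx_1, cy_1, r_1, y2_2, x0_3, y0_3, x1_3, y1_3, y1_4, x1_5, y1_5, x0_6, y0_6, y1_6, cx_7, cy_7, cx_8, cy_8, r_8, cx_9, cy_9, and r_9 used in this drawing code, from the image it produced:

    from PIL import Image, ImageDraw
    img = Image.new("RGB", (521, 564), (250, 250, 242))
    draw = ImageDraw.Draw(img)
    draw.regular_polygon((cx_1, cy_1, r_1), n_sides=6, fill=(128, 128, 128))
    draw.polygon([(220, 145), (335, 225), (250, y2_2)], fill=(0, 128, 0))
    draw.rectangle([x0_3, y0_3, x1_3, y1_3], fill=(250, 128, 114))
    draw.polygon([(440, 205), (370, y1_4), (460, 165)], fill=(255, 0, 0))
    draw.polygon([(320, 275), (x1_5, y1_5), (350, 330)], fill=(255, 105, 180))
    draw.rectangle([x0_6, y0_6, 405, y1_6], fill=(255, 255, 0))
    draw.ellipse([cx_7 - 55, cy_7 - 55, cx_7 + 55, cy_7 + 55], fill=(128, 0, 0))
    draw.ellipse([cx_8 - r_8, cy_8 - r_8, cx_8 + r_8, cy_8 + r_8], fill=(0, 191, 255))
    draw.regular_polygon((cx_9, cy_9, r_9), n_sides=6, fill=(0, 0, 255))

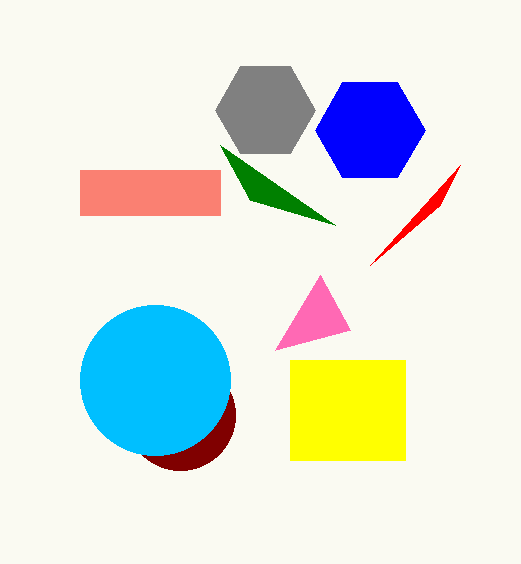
cx_1 = 265, cy_1 = 110, r_1 = 50, y2_2 = 200, x0_3 = 80, y0_3 = 170, x1_3 = 220, y1_3 = 215, y1_4 = 265, x1_5 = 275, y1_5 = 350, x0_6 = 290, y0_6 = 360, y1_6 = 460, cx_7 = 180, cy_7 = 415, cx_8 = 155, cy_8 = 380, r_8 = 75, cx_9 = 370, cy_9 = 130, r_9 = 55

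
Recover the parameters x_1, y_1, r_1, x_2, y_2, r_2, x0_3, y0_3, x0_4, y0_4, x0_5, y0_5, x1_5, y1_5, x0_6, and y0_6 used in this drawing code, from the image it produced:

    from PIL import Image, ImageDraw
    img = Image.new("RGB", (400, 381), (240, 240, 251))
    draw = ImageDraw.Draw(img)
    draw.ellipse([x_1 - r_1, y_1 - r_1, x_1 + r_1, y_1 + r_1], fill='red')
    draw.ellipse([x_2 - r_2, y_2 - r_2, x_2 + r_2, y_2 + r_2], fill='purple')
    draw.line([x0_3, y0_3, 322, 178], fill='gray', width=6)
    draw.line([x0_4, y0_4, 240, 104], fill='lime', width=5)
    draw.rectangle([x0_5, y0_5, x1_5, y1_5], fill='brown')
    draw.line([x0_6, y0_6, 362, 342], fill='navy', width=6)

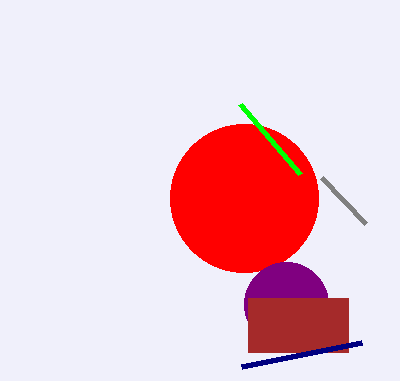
x_1 = 244
y_1 = 198
r_1 = 74
x_2 = 286
y_2 = 304
r_2 = 42
x0_3 = 366
y0_3 = 224
x0_4 = 300
y0_4 = 174
x0_5 = 248
y0_5 = 298
x1_5 = 348
y1_5 = 352
x0_6 = 242
y0_6 = 366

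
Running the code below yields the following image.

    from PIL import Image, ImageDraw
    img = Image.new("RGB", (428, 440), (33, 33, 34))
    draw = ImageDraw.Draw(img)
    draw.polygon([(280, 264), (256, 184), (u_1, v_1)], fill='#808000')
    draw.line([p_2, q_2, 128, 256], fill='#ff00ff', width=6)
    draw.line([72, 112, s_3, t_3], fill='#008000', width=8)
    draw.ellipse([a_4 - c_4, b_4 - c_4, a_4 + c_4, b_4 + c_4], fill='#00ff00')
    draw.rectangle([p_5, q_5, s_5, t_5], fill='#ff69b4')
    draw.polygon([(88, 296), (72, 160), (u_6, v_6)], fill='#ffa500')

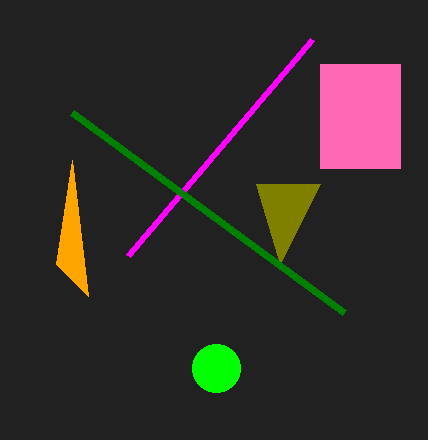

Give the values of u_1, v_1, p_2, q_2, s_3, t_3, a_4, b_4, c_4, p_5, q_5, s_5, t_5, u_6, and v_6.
u_1 = 320, v_1 = 184, p_2 = 312, q_2 = 40, s_3 = 344, t_3 = 312, a_4 = 216, b_4 = 368, c_4 = 24, p_5 = 320, q_5 = 64, s_5 = 400, t_5 = 168, u_6 = 56, v_6 = 264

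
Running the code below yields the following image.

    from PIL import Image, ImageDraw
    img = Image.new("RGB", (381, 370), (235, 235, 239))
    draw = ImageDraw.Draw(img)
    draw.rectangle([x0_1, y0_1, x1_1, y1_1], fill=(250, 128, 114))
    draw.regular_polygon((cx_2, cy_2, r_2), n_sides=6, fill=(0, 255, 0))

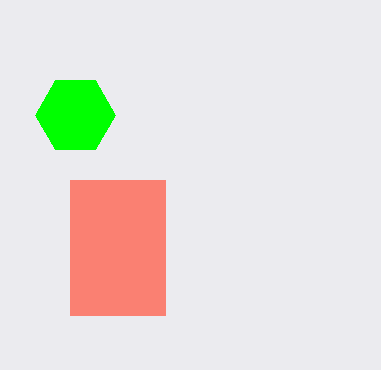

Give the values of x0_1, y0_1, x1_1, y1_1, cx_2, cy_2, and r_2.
x0_1 = 70, y0_1 = 180, x1_1 = 165, y1_1 = 315, cx_2 = 75, cy_2 = 115, r_2 = 40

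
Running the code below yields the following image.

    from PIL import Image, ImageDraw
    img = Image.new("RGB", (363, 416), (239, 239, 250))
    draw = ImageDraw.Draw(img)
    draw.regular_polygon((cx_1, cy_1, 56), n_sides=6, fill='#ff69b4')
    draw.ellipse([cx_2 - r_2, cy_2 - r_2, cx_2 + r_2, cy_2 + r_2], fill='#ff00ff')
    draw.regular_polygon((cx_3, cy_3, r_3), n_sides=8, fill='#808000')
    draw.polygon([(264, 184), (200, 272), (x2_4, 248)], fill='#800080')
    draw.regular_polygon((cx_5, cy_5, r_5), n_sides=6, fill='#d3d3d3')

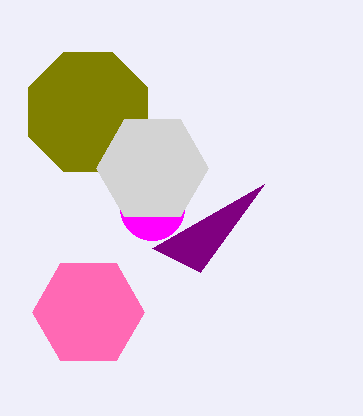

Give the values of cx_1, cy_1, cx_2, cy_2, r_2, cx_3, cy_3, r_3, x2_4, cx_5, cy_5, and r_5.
cx_1 = 88; cy_1 = 312; cx_2 = 152; cy_2 = 208; r_2 = 32; cx_3 = 88; cy_3 = 112; r_3 = 64; x2_4 = 152; cx_5 = 152; cy_5 = 168; r_5 = 56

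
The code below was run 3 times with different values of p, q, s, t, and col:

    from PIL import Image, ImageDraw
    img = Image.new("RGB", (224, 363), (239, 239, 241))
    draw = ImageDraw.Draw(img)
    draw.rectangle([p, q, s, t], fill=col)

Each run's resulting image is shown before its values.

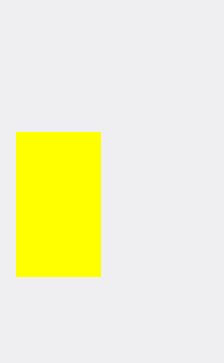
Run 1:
p = 16; q = 132; s = 100; t = 276; col = 'yellow'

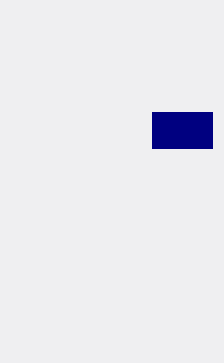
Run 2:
p = 152
q = 112
s = 212
t = 148
col = 'navy'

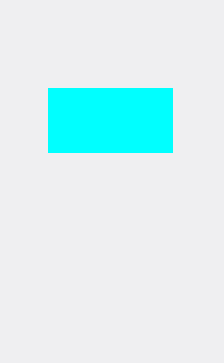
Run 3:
p = 48; q = 88; s = 172; t = 152; col = 'cyan'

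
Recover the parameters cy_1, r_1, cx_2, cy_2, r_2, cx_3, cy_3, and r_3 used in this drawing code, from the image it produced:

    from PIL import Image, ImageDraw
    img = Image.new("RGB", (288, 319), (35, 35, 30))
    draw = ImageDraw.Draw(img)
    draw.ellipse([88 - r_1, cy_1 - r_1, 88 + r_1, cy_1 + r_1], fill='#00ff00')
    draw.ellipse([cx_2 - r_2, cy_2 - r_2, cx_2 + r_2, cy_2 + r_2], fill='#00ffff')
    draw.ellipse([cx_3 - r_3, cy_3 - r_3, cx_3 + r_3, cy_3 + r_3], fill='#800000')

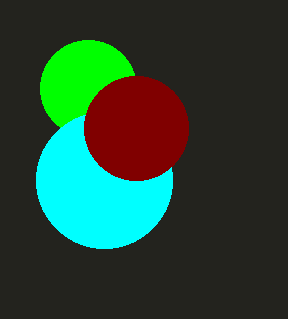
cy_1 = 88, r_1 = 48, cx_2 = 104, cy_2 = 180, r_2 = 68, cx_3 = 136, cy_3 = 128, r_3 = 52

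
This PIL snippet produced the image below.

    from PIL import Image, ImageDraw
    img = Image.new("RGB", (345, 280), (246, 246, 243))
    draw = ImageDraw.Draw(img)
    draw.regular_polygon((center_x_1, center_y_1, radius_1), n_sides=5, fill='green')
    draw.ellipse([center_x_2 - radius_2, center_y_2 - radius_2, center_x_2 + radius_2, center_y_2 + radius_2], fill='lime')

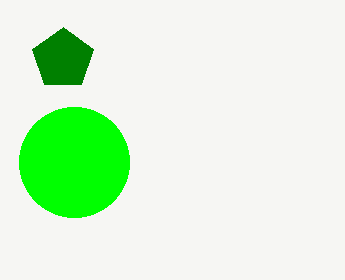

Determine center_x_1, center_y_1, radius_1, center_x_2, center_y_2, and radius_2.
center_x_1 = 63, center_y_1 = 59, radius_1 = 32, center_x_2 = 74, center_y_2 = 162, radius_2 = 55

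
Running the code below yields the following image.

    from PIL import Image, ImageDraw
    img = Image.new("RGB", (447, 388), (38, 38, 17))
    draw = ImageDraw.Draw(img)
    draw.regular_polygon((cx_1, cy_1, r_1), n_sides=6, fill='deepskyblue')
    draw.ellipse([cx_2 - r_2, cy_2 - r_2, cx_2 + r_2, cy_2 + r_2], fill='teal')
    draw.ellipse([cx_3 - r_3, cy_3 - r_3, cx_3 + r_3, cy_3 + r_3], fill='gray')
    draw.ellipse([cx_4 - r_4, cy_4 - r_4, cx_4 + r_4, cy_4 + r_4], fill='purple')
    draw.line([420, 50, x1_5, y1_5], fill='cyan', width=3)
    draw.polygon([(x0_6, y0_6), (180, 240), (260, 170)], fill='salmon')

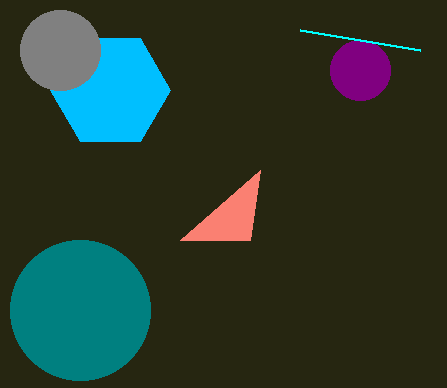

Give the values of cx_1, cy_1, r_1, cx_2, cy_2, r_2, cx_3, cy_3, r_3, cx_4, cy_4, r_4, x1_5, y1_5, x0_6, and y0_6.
cx_1 = 110; cy_1 = 90; r_1 = 60; cx_2 = 80; cy_2 = 310; r_2 = 70; cx_3 = 60; cy_3 = 50; r_3 = 40; cx_4 = 360; cy_4 = 70; r_4 = 30; x1_5 = 300; y1_5 = 30; x0_6 = 250; y0_6 = 240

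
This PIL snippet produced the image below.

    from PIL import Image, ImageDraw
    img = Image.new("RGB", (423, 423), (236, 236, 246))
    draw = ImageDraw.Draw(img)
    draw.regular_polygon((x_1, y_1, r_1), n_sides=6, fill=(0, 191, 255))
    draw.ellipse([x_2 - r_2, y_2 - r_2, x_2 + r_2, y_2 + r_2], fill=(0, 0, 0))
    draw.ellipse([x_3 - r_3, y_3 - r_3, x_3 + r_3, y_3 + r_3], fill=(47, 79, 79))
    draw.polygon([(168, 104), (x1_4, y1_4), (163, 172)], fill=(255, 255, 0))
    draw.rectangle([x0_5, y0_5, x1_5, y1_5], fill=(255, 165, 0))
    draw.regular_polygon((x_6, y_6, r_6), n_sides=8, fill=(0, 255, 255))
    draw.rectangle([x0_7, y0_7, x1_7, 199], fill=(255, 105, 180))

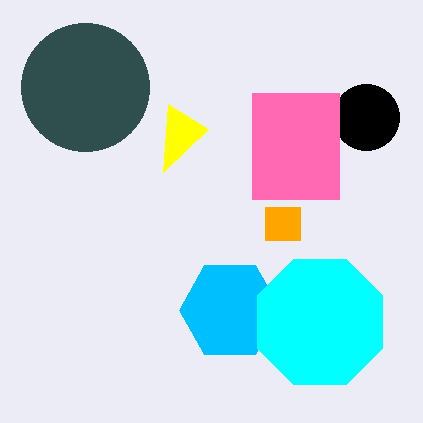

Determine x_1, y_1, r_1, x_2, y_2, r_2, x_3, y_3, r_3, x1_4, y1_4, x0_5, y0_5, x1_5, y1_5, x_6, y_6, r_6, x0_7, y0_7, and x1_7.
x_1 = 230; y_1 = 310; r_1 = 51; x_2 = 366; y_2 = 117; r_2 = 33; x_3 = 85; y_3 = 87; r_3 = 64; x1_4 = 208; y1_4 = 129; x0_5 = 265; y0_5 = 207; x1_5 = 300; y1_5 = 240; x_6 = 320; y_6 = 322; r_6 = 68; x0_7 = 252; y0_7 = 93; x1_7 = 339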